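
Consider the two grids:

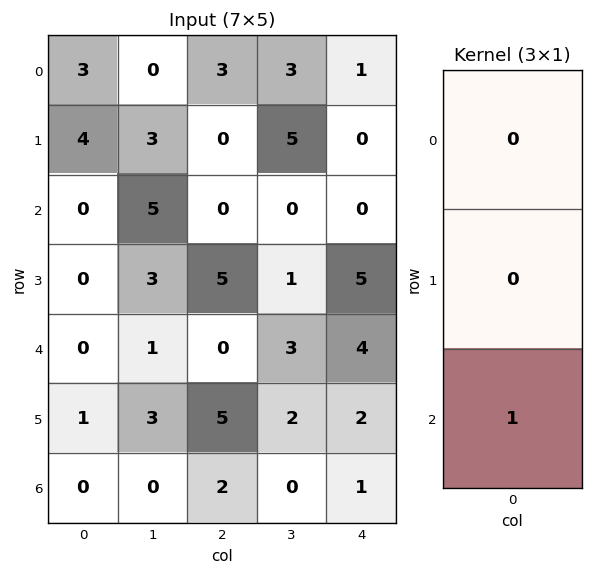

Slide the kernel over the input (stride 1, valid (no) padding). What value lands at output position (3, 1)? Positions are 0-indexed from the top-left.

3

The receptive field on the input at this output position is [3 / 1 / 3]. Elementwise product with the kernel and sum: 3·1.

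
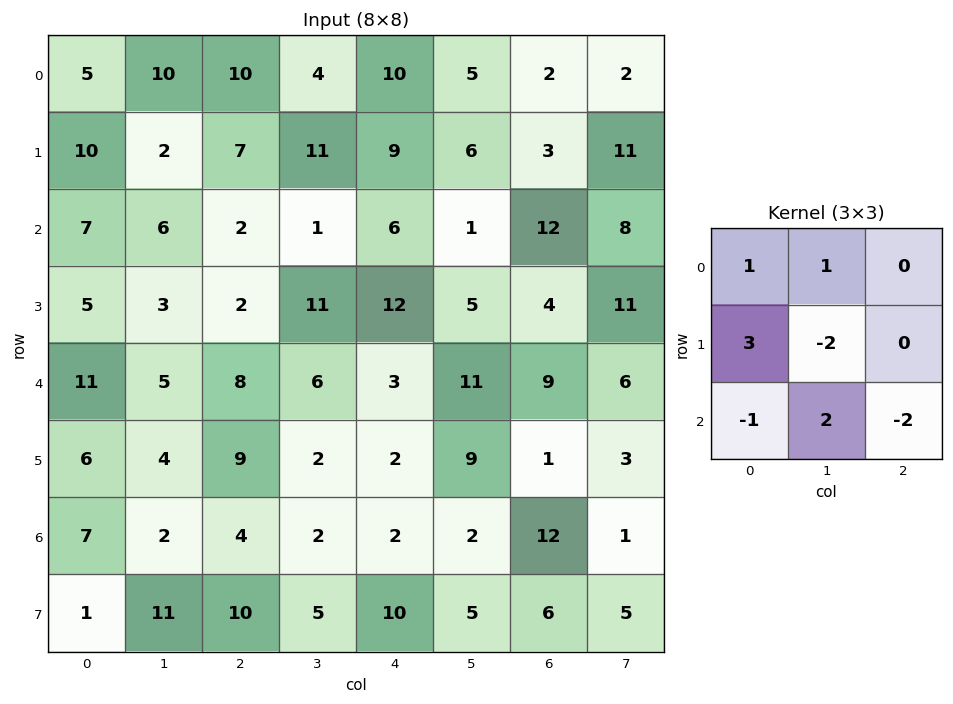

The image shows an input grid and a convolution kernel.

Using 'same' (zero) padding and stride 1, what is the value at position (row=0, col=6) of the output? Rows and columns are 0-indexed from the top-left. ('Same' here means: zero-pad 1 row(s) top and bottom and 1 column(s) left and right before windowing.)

The receptive field on the zero-padded input at this output position is [0 0 0 / 5 2 2 / 6 3 11]. Elementwise product with the kernel and sum: 0·1 + 0·1 + 5·3 + 2·-2 + 6·-1 + 3·2 + 11·-2.

-11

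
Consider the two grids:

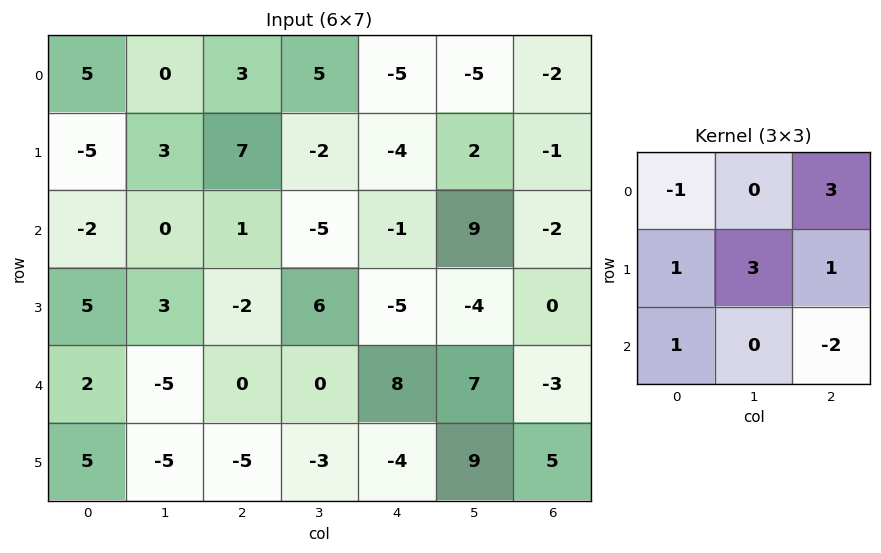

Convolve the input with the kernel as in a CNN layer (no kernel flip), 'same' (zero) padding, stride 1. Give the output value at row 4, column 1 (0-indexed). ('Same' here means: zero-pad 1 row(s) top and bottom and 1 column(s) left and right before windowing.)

The receptive field on the zero-padded input at this output position is [5 3 -2 / 2 -5 0 / 5 -5 -5]. Elementwise product with the kernel and sum: 5·-1 + -2·3 + 2·1 + -5·3 + 0·1 + 5·1 + -5·-2.

-9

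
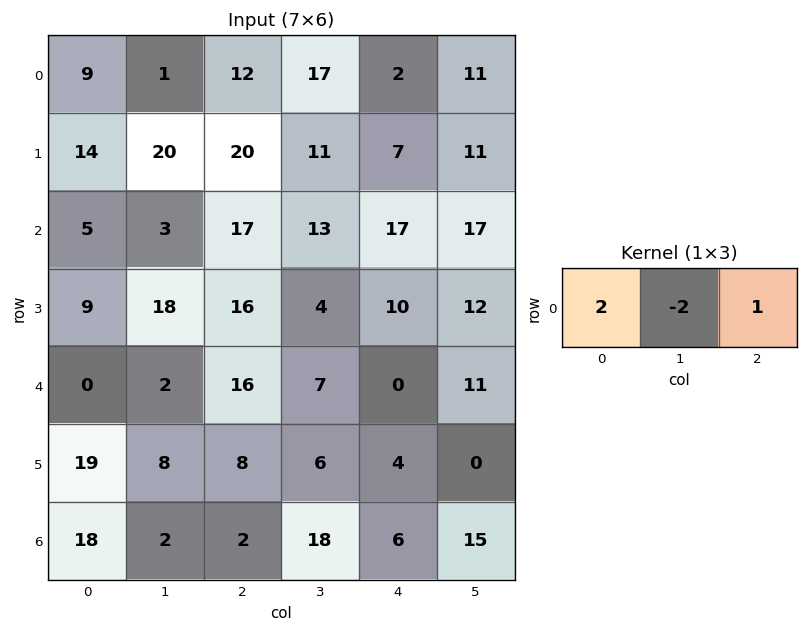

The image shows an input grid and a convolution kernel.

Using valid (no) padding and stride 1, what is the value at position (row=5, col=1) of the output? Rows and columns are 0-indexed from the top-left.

6

The receptive field on the input at this output position is [8 8 6]. Elementwise product with the kernel and sum: 8·2 + 8·-2 + 6·1.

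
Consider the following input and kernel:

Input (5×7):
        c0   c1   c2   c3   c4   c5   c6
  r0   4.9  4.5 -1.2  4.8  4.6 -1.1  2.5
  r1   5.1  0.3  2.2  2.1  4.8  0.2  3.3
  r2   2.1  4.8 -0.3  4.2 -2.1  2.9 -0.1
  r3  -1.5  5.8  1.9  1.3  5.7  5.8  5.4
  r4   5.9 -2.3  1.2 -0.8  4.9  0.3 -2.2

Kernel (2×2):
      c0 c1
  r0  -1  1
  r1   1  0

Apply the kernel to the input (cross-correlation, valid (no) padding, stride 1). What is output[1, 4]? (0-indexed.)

-6.7

The receptive field on the input at this output position is [4.8 0.2 / -2.1 2.9]. Elementwise product with the kernel and sum: 4.8·-1 + 0.2·1 + -2.1·1.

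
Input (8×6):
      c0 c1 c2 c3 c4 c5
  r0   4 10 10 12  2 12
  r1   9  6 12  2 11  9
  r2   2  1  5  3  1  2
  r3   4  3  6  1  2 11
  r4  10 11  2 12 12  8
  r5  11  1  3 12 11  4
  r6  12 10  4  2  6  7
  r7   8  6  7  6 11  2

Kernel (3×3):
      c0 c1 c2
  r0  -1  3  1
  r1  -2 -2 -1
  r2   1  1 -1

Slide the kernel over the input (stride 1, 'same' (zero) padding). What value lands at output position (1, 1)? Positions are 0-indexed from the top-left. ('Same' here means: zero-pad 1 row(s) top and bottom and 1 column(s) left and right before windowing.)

The receptive field on the zero-padded input at this output position is [4 10 10 / 9 6 12 / 2 1 5]. Elementwise product with the kernel and sum: 4·-1 + 10·3 + 10·1 + 9·-2 + 6·-2 + 12·-1 + 2·1 + 1·1 + 5·-1.

-8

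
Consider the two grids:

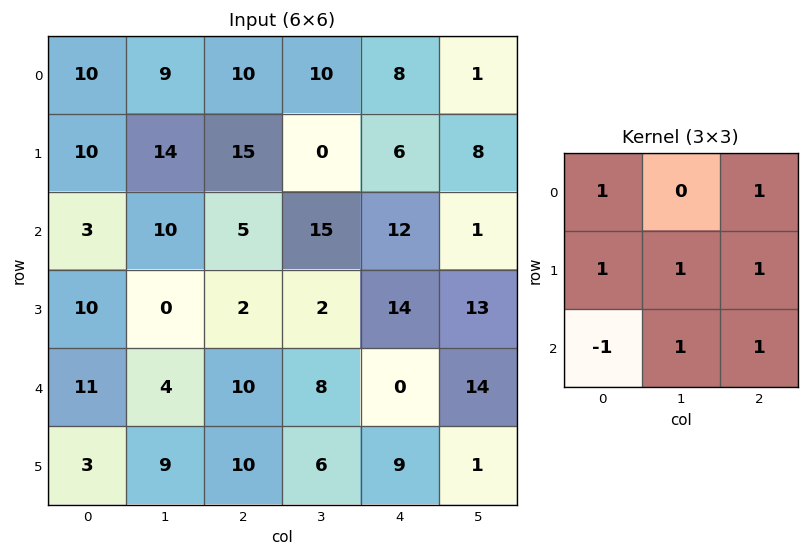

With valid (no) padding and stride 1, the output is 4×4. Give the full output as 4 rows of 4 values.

Output[0,0]: The receptive field on the input at this output position is [10 9 10 / 10 14 15 / 3 10 5]. Elementwise product with the kernel and sum: 10·1 + 10·1 + 10·1 + 14·1 + 15·1 + 3·-1 + 10·1 + 5·1.
Output[0,1]: The receptive field on the input at this output position is [9 10 10 / 14 15 0 / 10 5 15]. Elementwise product with the kernel and sum: 9·1 + 10·1 + 14·1 + 15·1 + 0·1 + 10·-1 + 5·1 + 15·1.

71 58 61 23
35 48 67 61
23 43 33 51
53 31 39 41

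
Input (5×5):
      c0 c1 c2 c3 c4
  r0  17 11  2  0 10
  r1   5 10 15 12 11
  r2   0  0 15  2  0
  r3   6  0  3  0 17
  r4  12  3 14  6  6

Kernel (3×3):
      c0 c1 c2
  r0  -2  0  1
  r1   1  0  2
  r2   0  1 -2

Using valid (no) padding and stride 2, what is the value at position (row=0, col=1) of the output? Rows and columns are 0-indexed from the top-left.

The receptive field on the input at this output position is [2 0 10 / 15 12 11 / 15 2 0]. Elementwise product with the kernel and sum: 2·-2 + 10·1 + 15·1 + 11·2 + 2·1 + 0·-2.

45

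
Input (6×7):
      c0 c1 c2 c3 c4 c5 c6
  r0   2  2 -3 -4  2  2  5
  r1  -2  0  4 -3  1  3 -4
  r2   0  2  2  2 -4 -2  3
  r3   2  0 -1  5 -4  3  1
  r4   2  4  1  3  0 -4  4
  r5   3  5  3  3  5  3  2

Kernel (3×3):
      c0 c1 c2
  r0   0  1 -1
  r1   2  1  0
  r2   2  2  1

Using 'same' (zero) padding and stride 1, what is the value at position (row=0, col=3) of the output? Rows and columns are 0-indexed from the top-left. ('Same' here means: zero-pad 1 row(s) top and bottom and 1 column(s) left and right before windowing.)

-7

The receptive field on the zero-padded input at this output position is [0 0 0 / -3 -4 2 / 4 -3 1]. Elementwise product with the kernel and sum: 0·1 + 0·-1 + -3·2 + -4·1 + 4·2 + -3·2 + 1·1.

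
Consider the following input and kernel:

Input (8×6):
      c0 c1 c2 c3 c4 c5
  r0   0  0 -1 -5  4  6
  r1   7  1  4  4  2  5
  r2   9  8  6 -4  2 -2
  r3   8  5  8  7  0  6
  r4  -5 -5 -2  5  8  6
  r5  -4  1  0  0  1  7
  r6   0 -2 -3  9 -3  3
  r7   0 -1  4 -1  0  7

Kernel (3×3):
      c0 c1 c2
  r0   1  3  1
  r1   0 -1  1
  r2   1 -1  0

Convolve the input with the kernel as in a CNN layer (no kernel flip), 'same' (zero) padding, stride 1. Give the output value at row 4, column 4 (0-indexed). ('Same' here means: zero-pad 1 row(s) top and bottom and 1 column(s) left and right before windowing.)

10

The receptive field on the zero-padded input at this output position is [7 0 6 / 5 8 6 / 0 1 7]. Elementwise product with the kernel and sum: 7·1 + 0·3 + 6·1 + 8·-1 + 6·1 + 0·1 + 1·-1.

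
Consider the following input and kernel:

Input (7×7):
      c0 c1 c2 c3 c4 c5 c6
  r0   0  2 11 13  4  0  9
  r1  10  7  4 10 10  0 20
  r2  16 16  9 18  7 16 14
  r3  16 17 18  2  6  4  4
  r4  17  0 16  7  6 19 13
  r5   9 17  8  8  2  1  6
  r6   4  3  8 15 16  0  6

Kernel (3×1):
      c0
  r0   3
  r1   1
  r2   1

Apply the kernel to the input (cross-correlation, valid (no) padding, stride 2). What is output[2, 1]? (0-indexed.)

The receptive field on the input at this output position is [16 / 8 / 8]. Elementwise product with the kernel and sum: 16·3 + 8·1 + 8·1.

64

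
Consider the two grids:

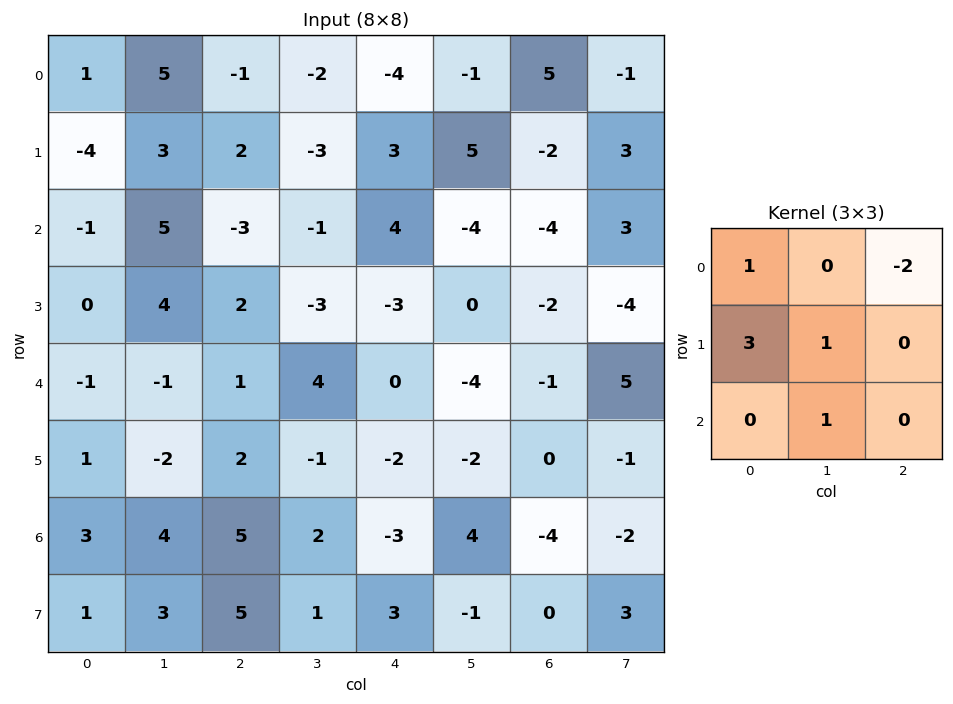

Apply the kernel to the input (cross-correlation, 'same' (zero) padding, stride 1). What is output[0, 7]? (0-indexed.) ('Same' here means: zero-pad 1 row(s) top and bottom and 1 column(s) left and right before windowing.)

The receptive field on the zero-padded input at this output position is [0 0 0 / 5 -1 0 / -2 3 0]. Elementwise product with the kernel and sum: 0·1 + 0·-2 + 5·3 + -1·1 + 3·1.

17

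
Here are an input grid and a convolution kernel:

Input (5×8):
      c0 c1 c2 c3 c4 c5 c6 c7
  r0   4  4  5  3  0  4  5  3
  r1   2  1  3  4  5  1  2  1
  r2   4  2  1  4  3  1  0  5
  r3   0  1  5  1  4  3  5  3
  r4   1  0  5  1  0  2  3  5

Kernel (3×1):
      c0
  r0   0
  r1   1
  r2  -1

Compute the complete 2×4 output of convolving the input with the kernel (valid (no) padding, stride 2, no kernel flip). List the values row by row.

Output[0,0]: The receptive field on the input at this output position is [4 / 2 / 4]. Elementwise product with the kernel and sum: 2·1 + 4·-1.
Output[0,1]: The receptive field on the input at this output position is [5 / 3 / 1]. Elementwise product with the kernel and sum: 3·1 + 1·-1.

-2 2 2 2
-1 0 4 2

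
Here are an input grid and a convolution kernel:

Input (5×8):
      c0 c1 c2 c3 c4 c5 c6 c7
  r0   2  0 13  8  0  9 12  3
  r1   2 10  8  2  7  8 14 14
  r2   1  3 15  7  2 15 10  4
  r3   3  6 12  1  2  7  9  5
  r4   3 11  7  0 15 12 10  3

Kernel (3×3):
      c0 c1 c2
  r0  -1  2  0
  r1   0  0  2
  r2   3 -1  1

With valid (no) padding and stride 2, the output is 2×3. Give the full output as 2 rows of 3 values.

29 57 47
34 39 89

Output[0,0]: The receptive field on the input at this output position is [2 0 13 / 2 10 8 / 1 3 15]. Elementwise product with the kernel and sum: 2·-1 + 0·2 + 8·2 + 1·3 + 3·-1 + 15·1.
Output[0,1]: The receptive field on the input at this output position is [13 8 0 / 8 2 7 / 15 7 2]. Elementwise product with the kernel and sum: 13·-1 + 8·2 + 7·2 + 15·3 + 7·-1 + 2·1.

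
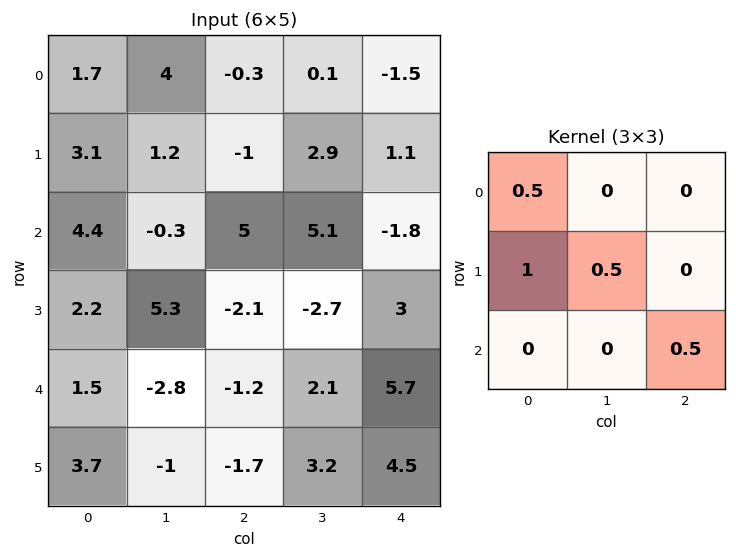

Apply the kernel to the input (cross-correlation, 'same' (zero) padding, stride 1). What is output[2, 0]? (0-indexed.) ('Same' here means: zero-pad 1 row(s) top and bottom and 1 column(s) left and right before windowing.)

The receptive field on the zero-padded input at this output position is [0 3.1 1.2 / 0 4.4 -0.3 / 0 2.2 5.3]. Elementwise product with the kernel and sum: 0·0.5 + 0·1 + 4.4·0.5 + 5.3·0.5.

4.85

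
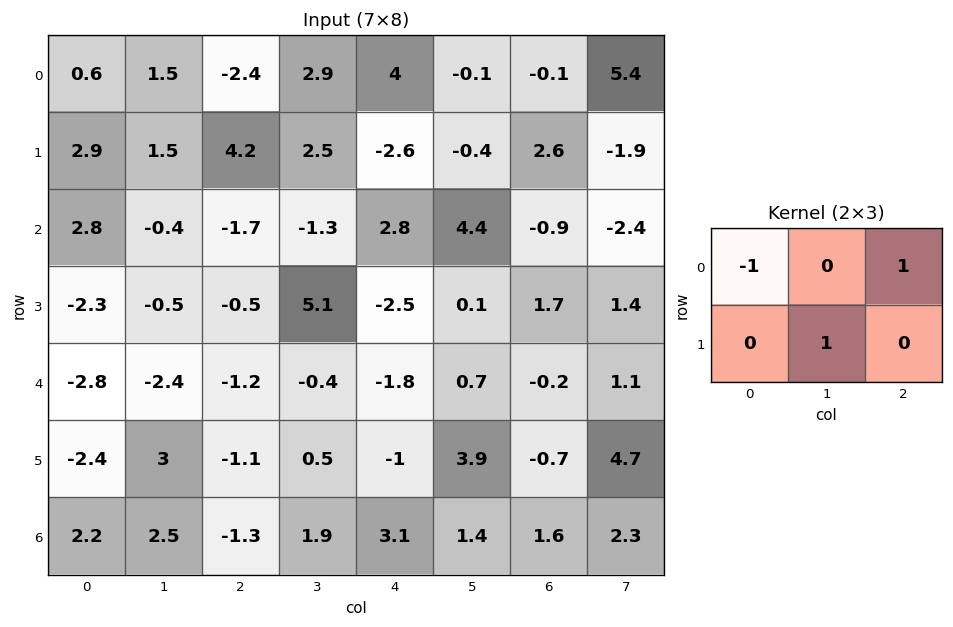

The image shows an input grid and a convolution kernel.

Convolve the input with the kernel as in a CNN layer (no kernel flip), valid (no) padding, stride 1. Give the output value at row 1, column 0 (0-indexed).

0.9

The receptive field on the input at this output position is [2.9 1.5 4.2 / 2.8 -0.4 -1.7]. Elementwise product with the kernel and sum: 2.9·-1 + 4.2·1 + -0.4·1.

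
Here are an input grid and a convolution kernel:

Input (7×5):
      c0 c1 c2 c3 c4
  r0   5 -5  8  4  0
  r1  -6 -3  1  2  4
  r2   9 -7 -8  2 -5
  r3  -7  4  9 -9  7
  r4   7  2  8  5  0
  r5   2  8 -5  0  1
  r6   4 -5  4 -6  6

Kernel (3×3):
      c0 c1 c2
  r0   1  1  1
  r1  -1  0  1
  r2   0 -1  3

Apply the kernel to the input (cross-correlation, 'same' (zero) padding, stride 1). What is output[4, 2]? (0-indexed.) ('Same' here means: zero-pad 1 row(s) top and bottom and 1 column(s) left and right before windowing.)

12

The receptive field on the zero-padded input at this output position is [4 9 -9 / 2 8 5 / 8 -5 0]. Elementwise product with the kernel and sum: 4·1 + 9·1 + -9·1 + 2·-1 + 5·1 + -5·-1 + 0·3.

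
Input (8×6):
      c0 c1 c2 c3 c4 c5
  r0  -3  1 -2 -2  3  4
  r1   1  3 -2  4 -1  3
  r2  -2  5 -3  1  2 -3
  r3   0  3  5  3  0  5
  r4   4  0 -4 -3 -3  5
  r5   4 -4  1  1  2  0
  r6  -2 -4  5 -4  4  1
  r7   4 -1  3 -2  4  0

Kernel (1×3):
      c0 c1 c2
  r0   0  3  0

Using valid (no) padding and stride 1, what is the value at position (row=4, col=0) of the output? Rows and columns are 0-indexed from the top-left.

The receptive field on the input at this output position is [4 0 -4]. Elementwise product with the kernel and sum: 0·3.

0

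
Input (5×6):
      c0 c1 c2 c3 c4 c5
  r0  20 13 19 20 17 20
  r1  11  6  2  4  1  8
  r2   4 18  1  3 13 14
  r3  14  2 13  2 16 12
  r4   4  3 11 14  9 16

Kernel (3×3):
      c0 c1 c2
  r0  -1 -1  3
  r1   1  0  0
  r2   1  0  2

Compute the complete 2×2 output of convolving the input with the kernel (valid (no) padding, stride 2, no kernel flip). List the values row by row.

Output[0,0]: The receptive field on the input at this output position is [20 13 19 / 11 6 2 / 4 18 1]. Elementwise product with the kernel and sum: 20·-1 + 13·-1 + 19·3 + 11·1 + 4·1 + 1·2.
Output[0,1]: The receptive field on the input at this output position is [19 20 17 / 2 4 1 / 1 3 13]. Elementwise product with the kernel and sum: 19·-1 + 20·-1 + 17·3 + 2·1 + 1·1 + 13·2.

41 41
21 77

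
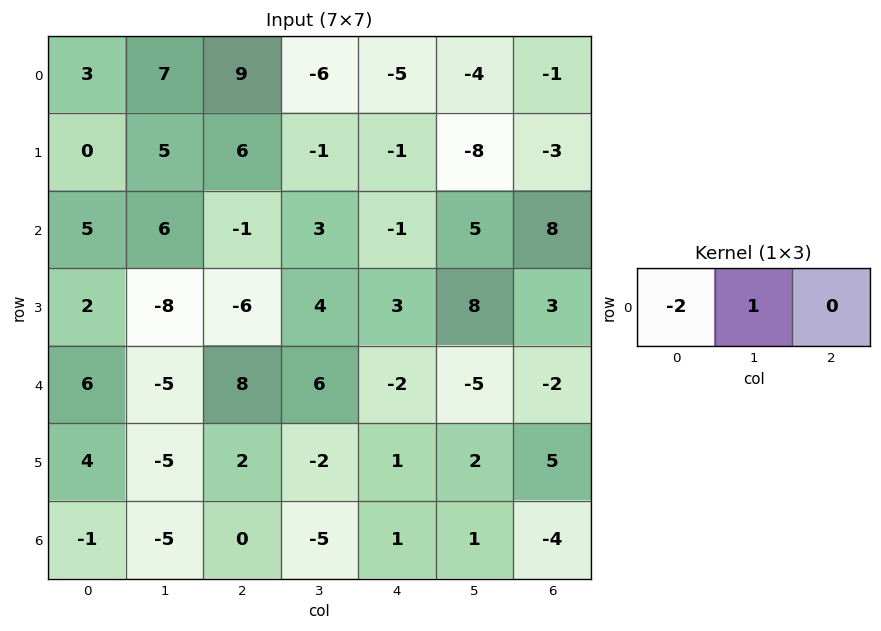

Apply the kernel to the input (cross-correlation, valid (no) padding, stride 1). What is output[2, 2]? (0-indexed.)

The receptive field on the input at this output position is [-1 3 -1]. Elementwise product with the kernel and sum: -1·-2 + 3·1.

5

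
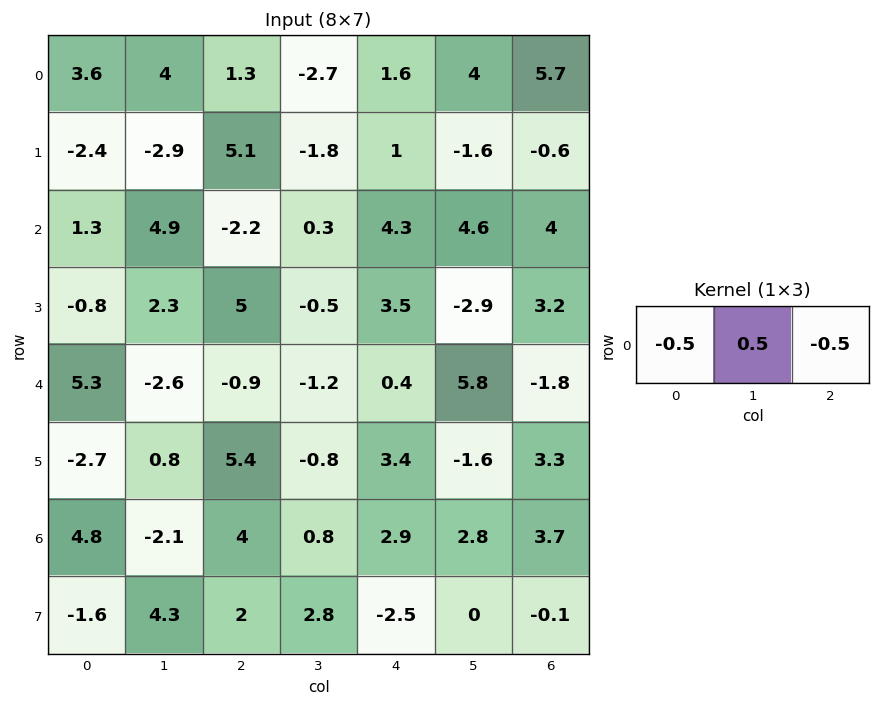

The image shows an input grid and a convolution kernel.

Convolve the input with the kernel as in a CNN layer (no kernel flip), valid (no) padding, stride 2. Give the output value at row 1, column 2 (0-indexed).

The receptive field on the input at this output position is [4.3 4.6 4]. Elementwise product with the kernel and sum: 4.3·-0.5 + 4.6·0.5 + 4·-0.5.

-1.85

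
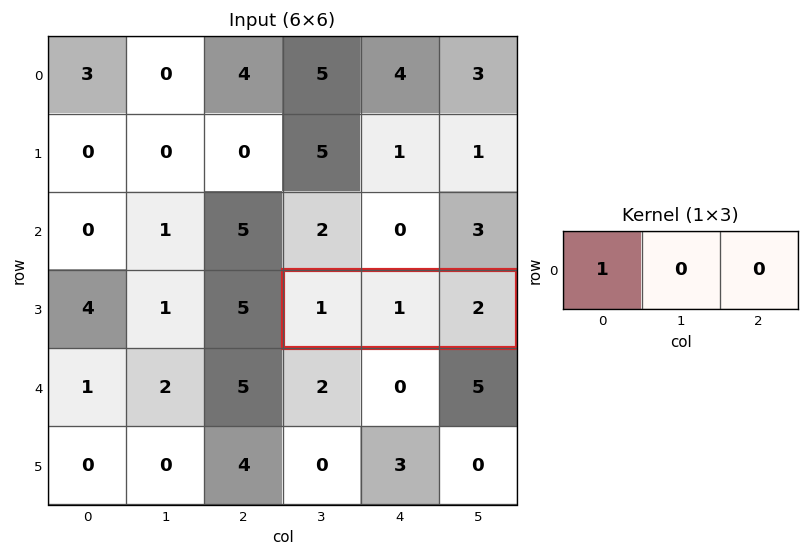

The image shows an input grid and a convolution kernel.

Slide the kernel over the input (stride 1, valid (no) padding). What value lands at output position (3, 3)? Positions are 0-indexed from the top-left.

1

The receptive field on the input at this output position is [1 1 2]. Elementwise product with the kernel and sum: 1·1.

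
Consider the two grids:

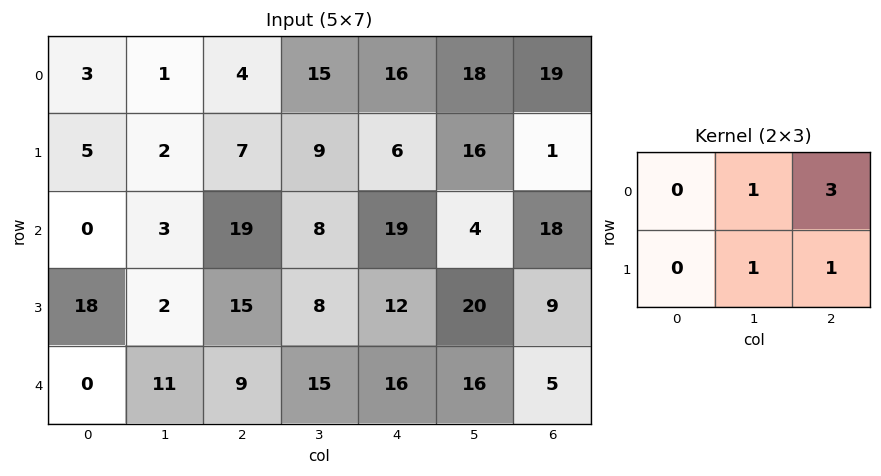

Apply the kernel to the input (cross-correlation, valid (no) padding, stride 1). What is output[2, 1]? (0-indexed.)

66

The receptive field on the input at this output position is [3 19 8 / 2 15 8]. Elementwise product with the kernel and sum: 19·1 + 8·3 + 15·1 + 8·1.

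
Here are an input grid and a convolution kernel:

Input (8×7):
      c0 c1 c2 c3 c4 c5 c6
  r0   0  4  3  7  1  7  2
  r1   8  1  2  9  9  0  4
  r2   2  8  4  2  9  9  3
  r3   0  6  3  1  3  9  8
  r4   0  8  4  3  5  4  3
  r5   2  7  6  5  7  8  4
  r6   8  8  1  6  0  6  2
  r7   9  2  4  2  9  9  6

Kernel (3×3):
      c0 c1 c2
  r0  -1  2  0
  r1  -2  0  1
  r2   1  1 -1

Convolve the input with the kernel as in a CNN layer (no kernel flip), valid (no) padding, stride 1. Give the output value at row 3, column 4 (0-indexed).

The receptive field on the input at this output position is [3 9 8 / 5 4 3 / 7 8 4]. Elementwise product with the kernel and sum: 3·-1 + 9·2 + 5·-2 + 3·1 + 7·1 + 8·1 + 4·-1.

19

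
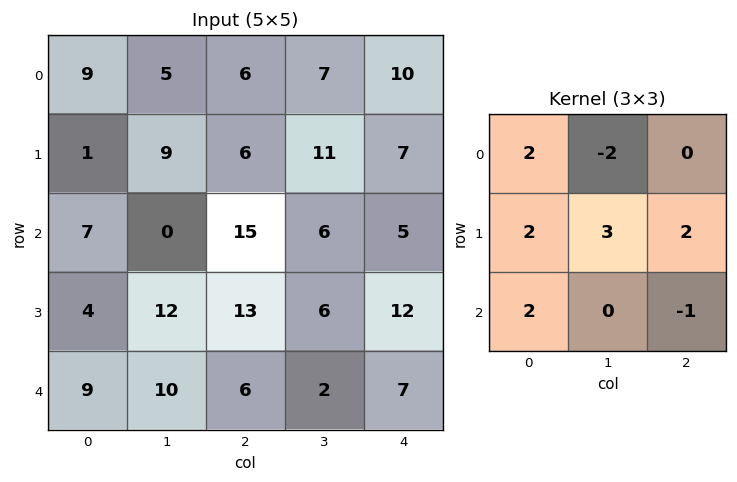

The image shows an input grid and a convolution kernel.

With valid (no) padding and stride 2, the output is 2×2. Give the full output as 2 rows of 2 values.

48 82
96 91

Output[0,0]: The receptive field on the input at this output position is [9 5 6 / 1 9 6 / 7 0 15]. Elementwise product with the kernel and sum: 9·2 + 5·-2 + 1·2 + 9·3 + 6·2 + 7·2 + 15·-1.
Output[0,1]: The receptive field on the input at this output position is [6 7 10 / 6 11 7 / 15 6 5]. Elementwise product with the kernel and sum: 6·2 + 7·-2 + 6·2 + 11·3 + 7·2 + 15·2 + 5·-1.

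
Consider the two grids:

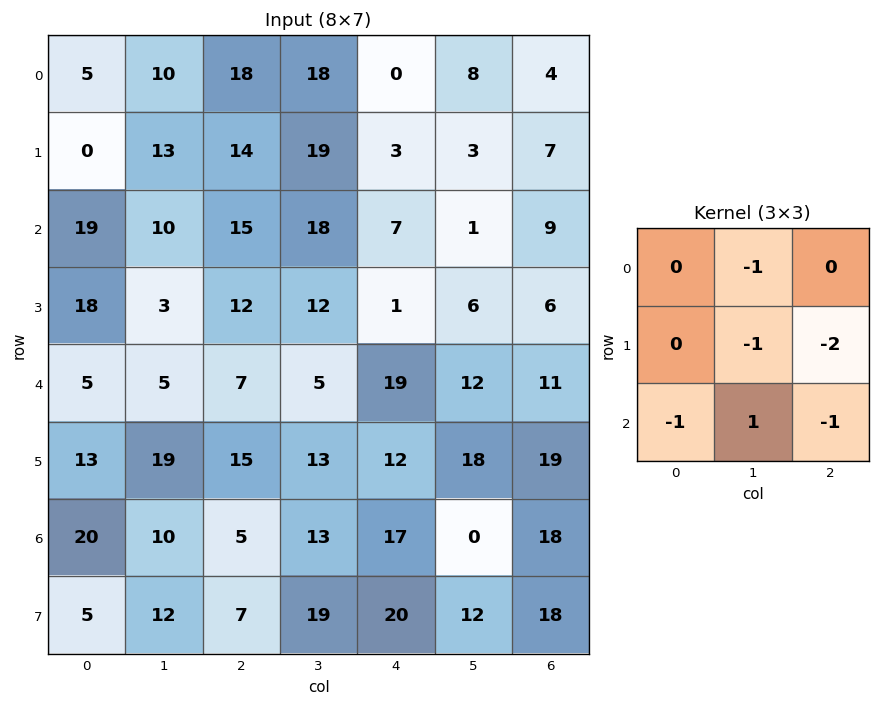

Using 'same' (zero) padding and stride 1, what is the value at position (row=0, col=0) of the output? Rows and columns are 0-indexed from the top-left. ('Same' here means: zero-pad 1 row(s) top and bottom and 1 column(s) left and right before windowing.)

The receptive field on the zero-padded input at this output position is [0 0 0 / 0 5 10 / 0 0 13]. Elementwise product with the kernel and sum: 0·-1 + 5·-1 + 10·-2 + 0·-1 + 0·1 + 13·-1.

-38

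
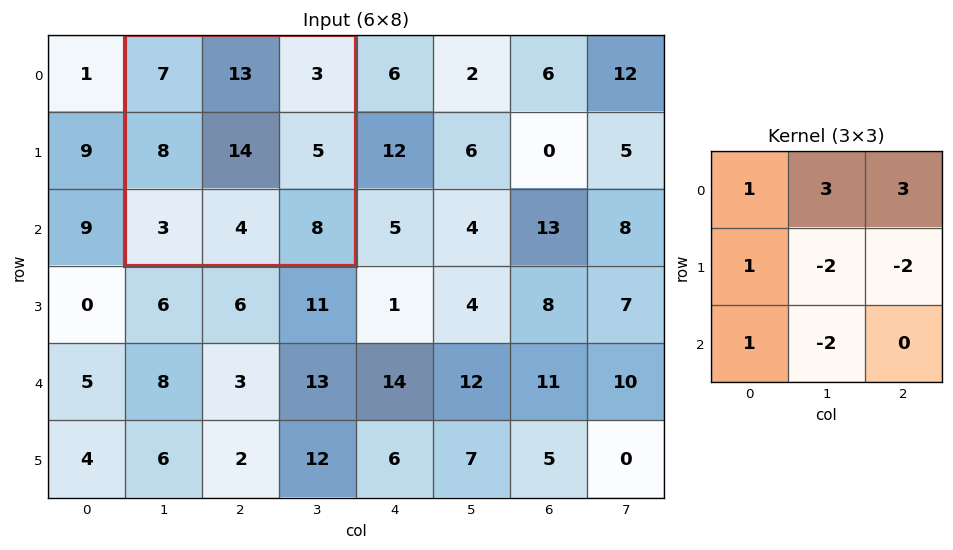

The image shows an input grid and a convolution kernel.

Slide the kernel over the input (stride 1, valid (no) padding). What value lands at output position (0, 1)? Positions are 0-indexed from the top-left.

The receptive field on the input at this output position is [7 13 3 / 8 14 5 / 3 4 8]. Elementwise product with the kernel and sum: 7·1 + 13·3 + 3·3 + 8·1 + 14·-2 + 5·-2 + 3·1 + 4·-2.

20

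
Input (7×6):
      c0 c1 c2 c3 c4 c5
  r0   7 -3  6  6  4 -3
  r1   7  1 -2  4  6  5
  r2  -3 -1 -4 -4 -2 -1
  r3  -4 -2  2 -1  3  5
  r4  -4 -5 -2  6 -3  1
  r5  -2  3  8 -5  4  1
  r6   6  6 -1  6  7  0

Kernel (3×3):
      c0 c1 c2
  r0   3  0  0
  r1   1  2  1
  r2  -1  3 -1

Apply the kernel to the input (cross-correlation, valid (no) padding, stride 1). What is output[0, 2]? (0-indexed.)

The receptive field on the input at this output position is [6 6 4 / -2 4 6 / -4 -4 -2]. Elementwise product with the kernel and sum: 6·3 + -2·1 + 4·2 + 6·1 + -4·-1 + -4·3 + -2·-1.

24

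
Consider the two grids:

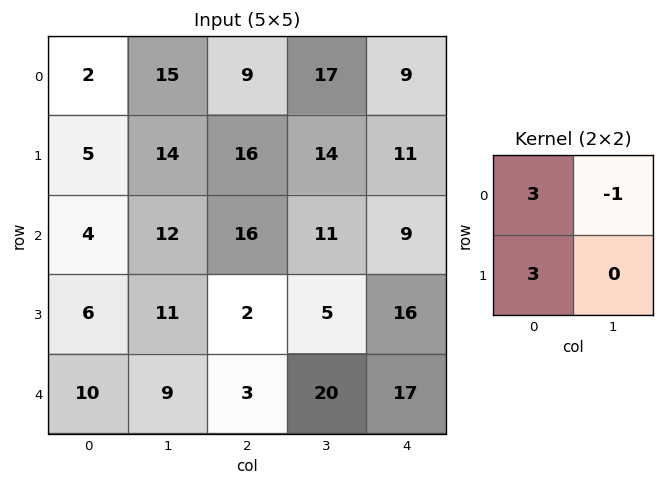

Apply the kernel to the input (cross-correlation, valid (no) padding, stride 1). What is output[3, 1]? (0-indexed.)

The receptive field on the input at this output position is [11 2 / 9 3]. Elementwise product with the kernel and sum: 11·3 + 2·-1 + 9·3.

58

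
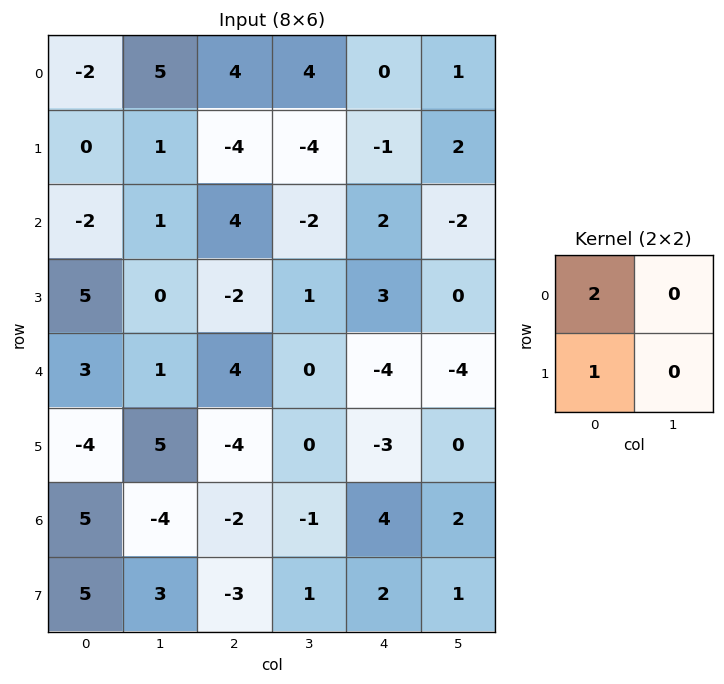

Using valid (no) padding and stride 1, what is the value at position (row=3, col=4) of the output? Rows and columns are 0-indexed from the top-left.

The receptive field on the input at this output position is [3 0 / -4 -4]. Elementwise product with the kernel and sum: 3·2 + -4·1.

2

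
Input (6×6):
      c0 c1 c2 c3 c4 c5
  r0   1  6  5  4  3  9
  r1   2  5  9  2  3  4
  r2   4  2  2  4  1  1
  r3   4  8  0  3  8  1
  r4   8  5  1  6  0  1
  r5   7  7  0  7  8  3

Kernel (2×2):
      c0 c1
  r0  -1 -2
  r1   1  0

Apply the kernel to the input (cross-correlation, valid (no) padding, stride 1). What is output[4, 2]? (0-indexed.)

-13

The receptive field on the input at this output position is [1 6 / 0 7]. Elementwise product with the kernel and sum: 1·-1 + 6·-2 + 0·1.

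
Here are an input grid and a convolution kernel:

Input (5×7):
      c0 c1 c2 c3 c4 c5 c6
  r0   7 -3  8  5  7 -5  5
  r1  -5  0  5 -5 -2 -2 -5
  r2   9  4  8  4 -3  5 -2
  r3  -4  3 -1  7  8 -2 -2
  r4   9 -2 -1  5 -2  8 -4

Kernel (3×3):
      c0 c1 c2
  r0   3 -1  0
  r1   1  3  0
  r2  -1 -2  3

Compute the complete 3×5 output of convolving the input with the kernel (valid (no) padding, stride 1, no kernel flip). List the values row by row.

Output[0,0]: The receptive field on the input at this output position is [7 -3 8 / -5 0 5 / 9 4 8]. Elementwise product with the kernel and sum: 7·3 + -3·-1 + -5·1 + 0·3 + 9·-1 + 4·-2 + 8·3.
Output[0,1]: The receptive field on the input at this output position is [-3 8 5 / 0 5 -5 / 4 8 4]. Elementwise product with the kernel and sum: -3·3 + 8·-1 + 0·1 + 5·3 + 4·-1 + 8·-2 + 4·3.

26 -10 -16 14 5
1 43 51 -47 -2
20 23 25 69 -38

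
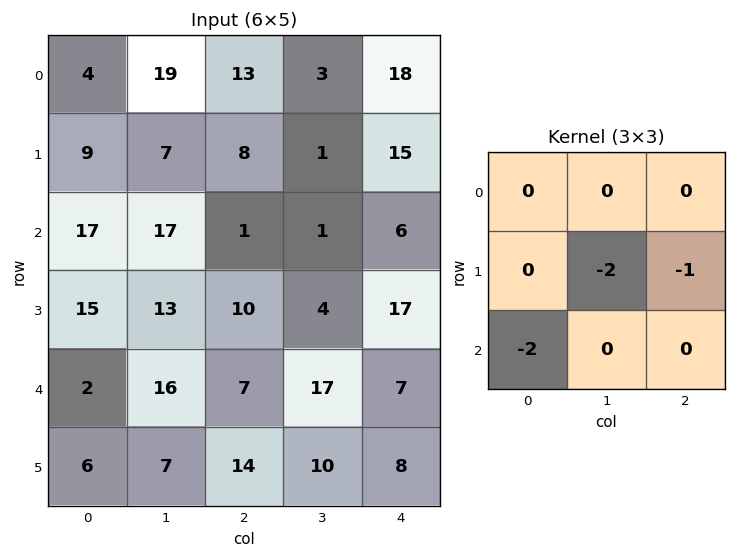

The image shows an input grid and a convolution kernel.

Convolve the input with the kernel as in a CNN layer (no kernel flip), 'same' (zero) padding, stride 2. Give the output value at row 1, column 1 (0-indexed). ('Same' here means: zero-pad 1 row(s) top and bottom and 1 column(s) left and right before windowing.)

The receptive field on the zero-padded input at this output position is [7 8 1 / 17 1 1 / 13 10 4]. Elementwise product with the kernel and sum: 1·-2 + 1·-1 + 13·-2.

-29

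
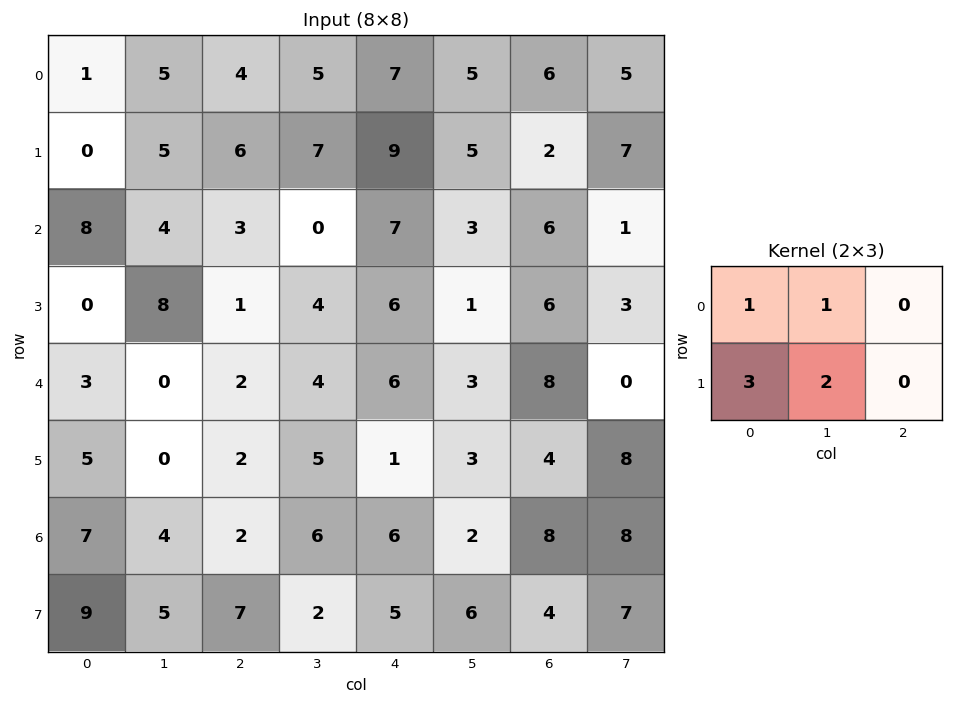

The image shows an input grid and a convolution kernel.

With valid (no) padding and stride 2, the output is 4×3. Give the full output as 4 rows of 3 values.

Output[0,0]: The receptive field on the input at this output position is [1 5 4 / 0 5 6]. Elementwise product with the kernel and sum: 1·1 + 5·1 + 0·3 + 5·2.
Output[0,1]: The receptive field on the input at this output position is [4 5 7 / 6 7 9]. Elementwise product with the kernel and sum: 4·1 + 5·1 + 6·3 + 7·2.

16 41 49
28 14 30
18 22 18
48 33 35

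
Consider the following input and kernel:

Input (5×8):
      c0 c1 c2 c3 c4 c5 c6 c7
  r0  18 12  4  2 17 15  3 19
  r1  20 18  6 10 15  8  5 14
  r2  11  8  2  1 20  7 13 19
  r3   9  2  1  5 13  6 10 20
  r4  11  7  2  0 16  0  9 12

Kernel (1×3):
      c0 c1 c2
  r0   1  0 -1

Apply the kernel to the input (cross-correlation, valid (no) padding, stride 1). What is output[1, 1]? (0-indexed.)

8

The receptive field on the input at this output position is [18 6 10]. Elementwise product with the kernel and sum: 18·1 + 10·-1.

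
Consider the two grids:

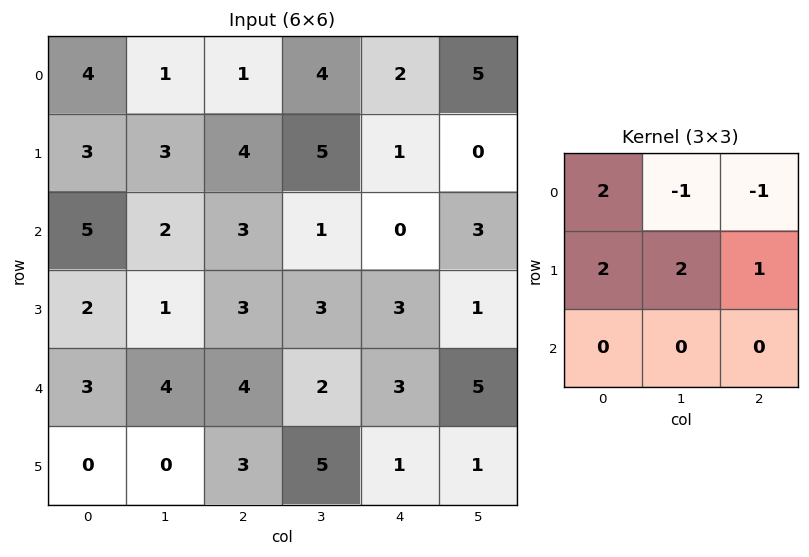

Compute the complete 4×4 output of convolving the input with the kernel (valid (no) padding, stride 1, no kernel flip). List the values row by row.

Output[0,0]: The receptive field on the input at this output position is [4 1 1 / 3 3 4 / 5 2 3]. Elementwise product with the kernel and sum: 4·2 + 1·-1 + 1·-1 + 3·2 + 3·2 + 4·1.
Output[0,1]: The receptive field on the input at this output position is [1 1 4 / 3 4 5 / 2 3 1]. Elementwise product with the kernel and sum: 1·2 + 1·-1 + 4·-1 + 3·2 + 4·2 + 5·1.

22 16 15 13
16 8 10 14
14 11 20 12
18 14 15 17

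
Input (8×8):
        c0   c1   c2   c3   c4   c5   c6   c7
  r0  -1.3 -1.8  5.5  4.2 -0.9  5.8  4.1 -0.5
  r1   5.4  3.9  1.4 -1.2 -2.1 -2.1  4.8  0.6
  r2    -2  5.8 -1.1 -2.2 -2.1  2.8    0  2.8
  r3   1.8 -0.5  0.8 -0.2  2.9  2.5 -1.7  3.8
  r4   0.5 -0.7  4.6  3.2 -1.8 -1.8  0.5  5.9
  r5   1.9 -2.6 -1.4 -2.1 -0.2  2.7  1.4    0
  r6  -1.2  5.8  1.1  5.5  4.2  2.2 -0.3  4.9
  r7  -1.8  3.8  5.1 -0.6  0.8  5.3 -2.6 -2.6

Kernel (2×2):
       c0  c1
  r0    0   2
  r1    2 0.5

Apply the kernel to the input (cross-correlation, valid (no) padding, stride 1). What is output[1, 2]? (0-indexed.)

The receptive field on the input at this output position is [1.4 -1.2 / -1.1 -2.2]. Elementwise product with the kernel and sum: -1.2·2 + -1.1·2 + -2.2·0.5.

-5.7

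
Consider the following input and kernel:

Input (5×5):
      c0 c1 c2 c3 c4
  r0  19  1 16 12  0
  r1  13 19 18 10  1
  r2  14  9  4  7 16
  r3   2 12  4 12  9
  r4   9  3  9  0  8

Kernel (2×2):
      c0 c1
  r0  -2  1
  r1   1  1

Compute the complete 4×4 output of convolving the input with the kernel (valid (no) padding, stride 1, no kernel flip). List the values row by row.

Output[0,0]: The receptive field on the input at this output position is [19 1 / 13 19]. Elementwise product with the kernel and sum: 19·-2 + 1·1 + 13·1 + 19·1.
Output[0,1]: The receptive field on the input at this output position is [1 16 / 19 18]. Elementwise product with the kernel and sum: 1·-2 + 16·1 + 19·1 + 18·1.

-5 51 8 -13
16 -7 -15 4
-5 2 15 23
20 -8 13 -7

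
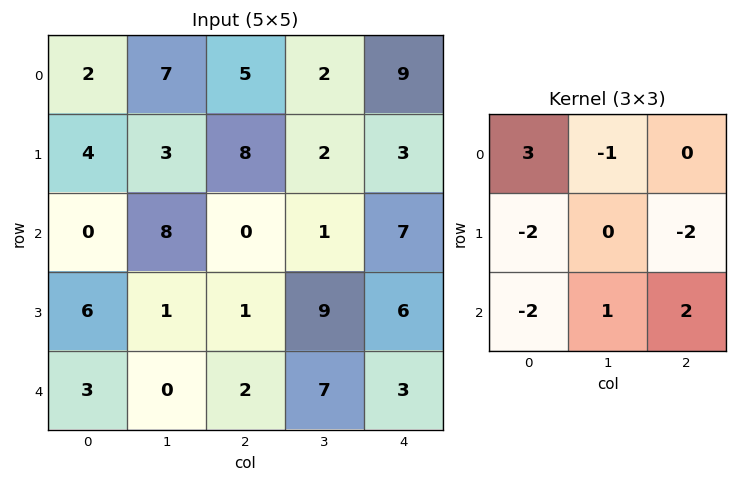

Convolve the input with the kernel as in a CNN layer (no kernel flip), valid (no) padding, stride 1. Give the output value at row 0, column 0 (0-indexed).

The receptive field on the input at this output position is [2 7 5 / 4 3 8 / 0 8 0]. Elementwise product with the kernel and sum: 2·3 + 7·-1 + 4·-2 + 8·-2 + 0·-2 + 8·1 + 0·2.

-17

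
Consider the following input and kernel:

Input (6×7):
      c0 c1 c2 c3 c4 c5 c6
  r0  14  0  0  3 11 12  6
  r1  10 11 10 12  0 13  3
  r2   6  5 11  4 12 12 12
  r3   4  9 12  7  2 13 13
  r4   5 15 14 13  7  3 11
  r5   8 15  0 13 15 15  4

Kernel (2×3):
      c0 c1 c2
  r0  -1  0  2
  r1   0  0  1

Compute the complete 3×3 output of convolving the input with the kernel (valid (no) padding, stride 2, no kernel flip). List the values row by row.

-4 22 4
28 15 25
23 15 19

Output[0,0]: The receptive field on the input at this output position is [14 0 0 / 10 11 10]. Elementwise product with the kernel and sum: 14·-1 + 0·2 + 10·1.
Output[0,1]: The receptive field on the input at this output position is [0 3 11 / 10 12 0]. Elementwise product with the kernel and sum: 0·-1 + 11·2 + 0·1.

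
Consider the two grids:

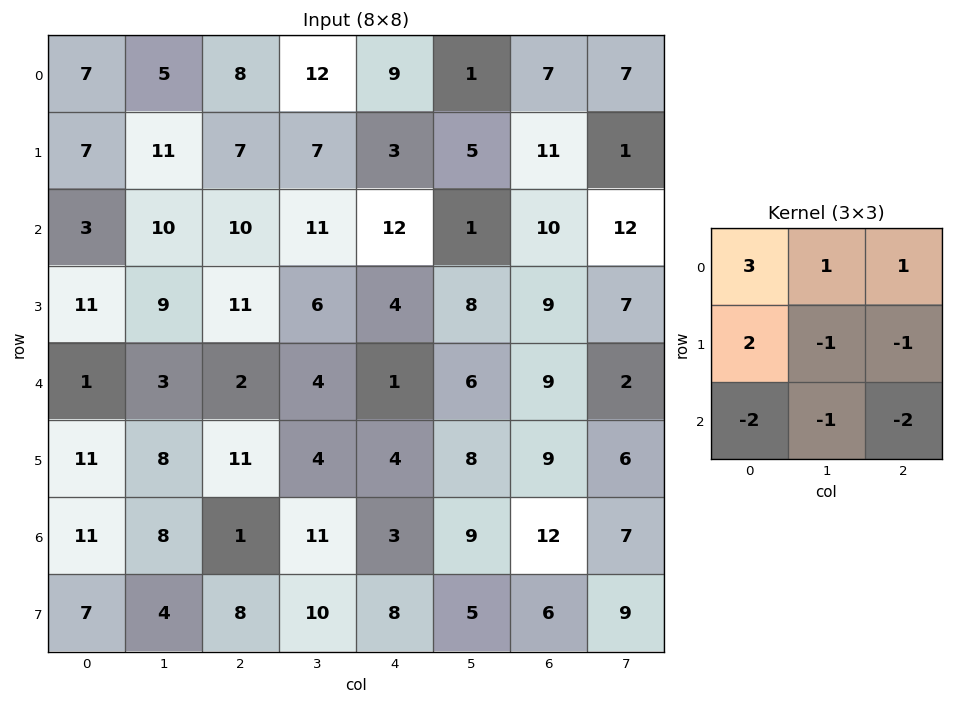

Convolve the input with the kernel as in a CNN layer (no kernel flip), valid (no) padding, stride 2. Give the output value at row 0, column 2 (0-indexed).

-20

The receptive field on the input at this output position is [9 1 7 / 3 5 11 / 12 1 10]. Elementwise product with the kernel and sum: 9·3 + 1·1 + 7·1 + 3·2 + 5·-1 + 11·-1 + 12·-2 + 1·-1 + 10·-2.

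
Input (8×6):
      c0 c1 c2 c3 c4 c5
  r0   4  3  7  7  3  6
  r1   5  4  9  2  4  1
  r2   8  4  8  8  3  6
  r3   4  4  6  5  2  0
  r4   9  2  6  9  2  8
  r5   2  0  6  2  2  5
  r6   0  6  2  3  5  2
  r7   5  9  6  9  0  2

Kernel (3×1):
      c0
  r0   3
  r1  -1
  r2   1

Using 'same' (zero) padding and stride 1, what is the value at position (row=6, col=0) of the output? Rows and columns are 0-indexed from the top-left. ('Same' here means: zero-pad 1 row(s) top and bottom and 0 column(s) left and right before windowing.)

The receptive field on the zero-padded input at this output position is [2 / 0 / 5]. Elementwise product with the kernel and sum: 2·3 + 0·-1 + 5·1.

11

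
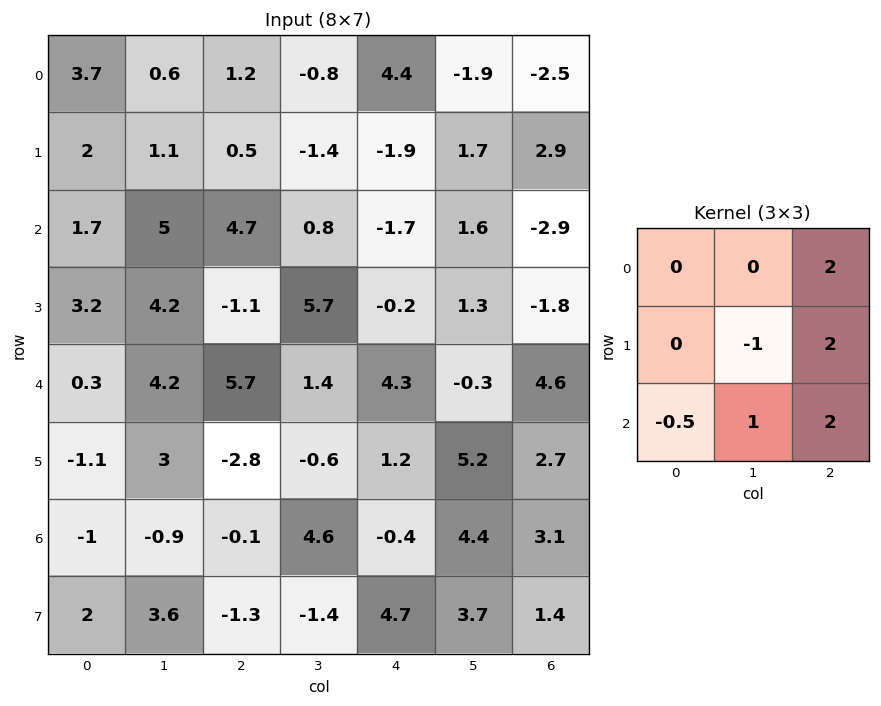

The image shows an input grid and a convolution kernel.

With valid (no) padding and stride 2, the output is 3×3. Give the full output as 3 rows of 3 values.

Output[0,0]: The receptive field on the input at this output position is [3.7 0.6 1.2 / 2 1.1 0.5 / 1.7 5 4.7]. Elementwise product with the kernel and sum: 1.2·2 + 1.1·-1 + 0.5·2 + 1.7·-0.5 + 5·1 + 4.7·2.
Output[0,1]: The receptive field on the input at this output position is [1.2 -0.8 4.4 / 0.5 -1.4 -1.9 / 4.7 0.8 -1.7]. Elementwise product with the kernel and sum: 4.4·2 + -1.4·-1 + -1.9·2 + 4.7·-0.5 + 0.8·1 + -1.7·2.

15.85 1.45 -4.25
18.45 -2.35 -3.95
2.2 15.45 20.2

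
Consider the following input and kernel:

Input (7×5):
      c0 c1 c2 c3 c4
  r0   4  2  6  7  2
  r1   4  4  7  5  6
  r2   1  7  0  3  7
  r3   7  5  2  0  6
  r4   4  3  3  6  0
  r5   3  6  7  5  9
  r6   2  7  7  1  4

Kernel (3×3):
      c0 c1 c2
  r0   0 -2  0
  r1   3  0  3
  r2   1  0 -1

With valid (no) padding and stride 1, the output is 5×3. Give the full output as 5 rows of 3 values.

30 19 18
0 21 7
14 12 21
7 24 7
19 33 39

Output[0,0]: The receptive field on the input at this output position is [4 2 6 / 4 4 7 / 1 7 0]. Elementwise product with the kernel and sum: 2·-2 + 4·3 + 7·3 + 1·1 + 0·-1.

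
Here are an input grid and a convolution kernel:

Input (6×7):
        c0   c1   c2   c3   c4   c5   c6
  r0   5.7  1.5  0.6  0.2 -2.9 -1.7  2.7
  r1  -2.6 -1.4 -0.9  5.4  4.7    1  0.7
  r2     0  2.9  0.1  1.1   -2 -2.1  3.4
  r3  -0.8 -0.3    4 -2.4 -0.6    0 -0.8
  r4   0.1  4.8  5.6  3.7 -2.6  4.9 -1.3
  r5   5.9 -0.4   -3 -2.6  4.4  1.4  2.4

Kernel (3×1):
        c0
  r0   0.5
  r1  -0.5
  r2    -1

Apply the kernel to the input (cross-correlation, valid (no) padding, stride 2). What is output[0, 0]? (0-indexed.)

4.15

The receptive field on the input at this output position is [5.7 / -2.6 / 0]. Elementwise product with the kernel and sum: 5.7·0.5 + -2.6·-0.5 + 0·-1.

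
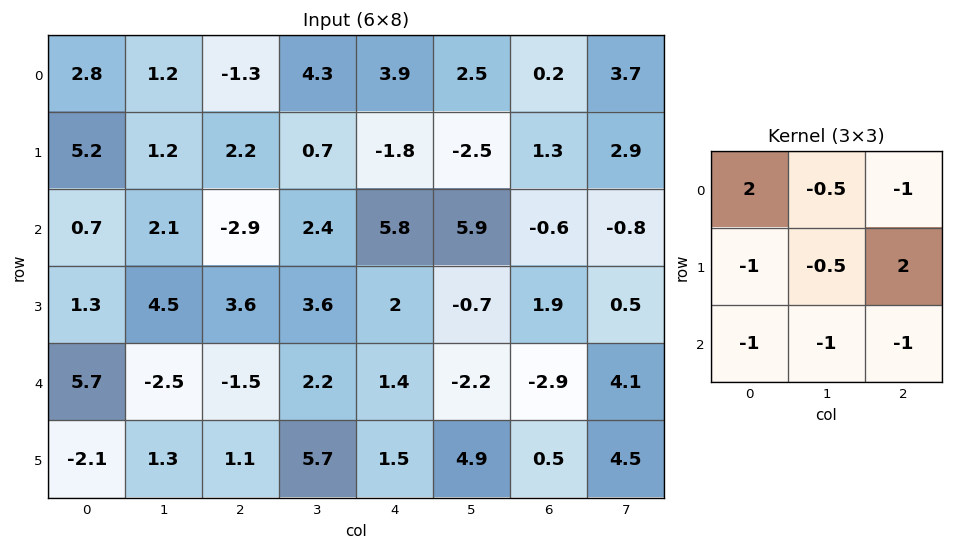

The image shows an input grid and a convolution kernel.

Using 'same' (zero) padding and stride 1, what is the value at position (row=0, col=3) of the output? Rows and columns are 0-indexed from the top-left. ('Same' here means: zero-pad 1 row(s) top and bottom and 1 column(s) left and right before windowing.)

The receptive field on the zero-padded input at this output position is [0 0 0 / -1.3 4.3 3.9 / 2.2 0.7 -1.8]. Elementwise product with the kernel and sum: 0·2 + 0·-0.5 + 0·-1 + -1.3·-1 + 4.3·-0.5 + 3.9·2 + 2.2·-1 + 0.7·-1 + -1.8·-1.

5.85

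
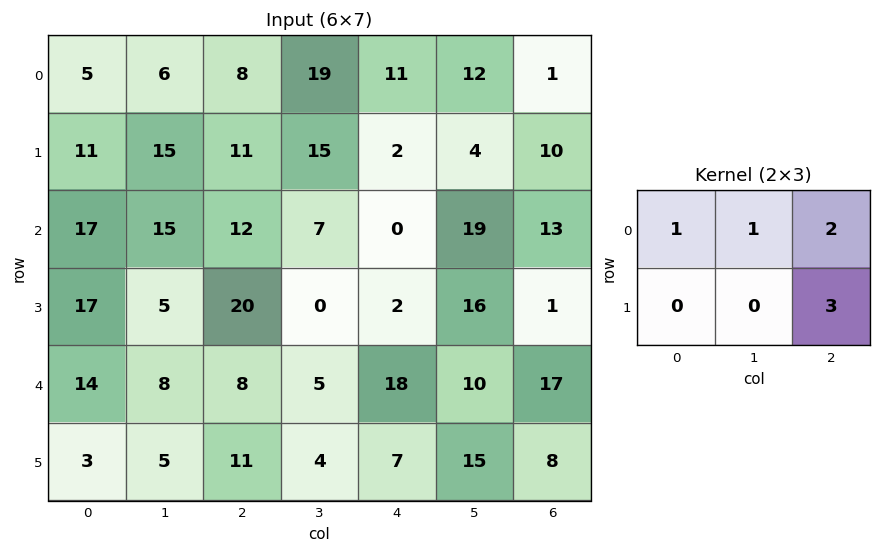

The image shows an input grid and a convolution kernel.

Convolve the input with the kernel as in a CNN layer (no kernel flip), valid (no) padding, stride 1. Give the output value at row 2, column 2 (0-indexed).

25

The receptive field on the input at this output position is [12 7 0 / 20 0 2]. Elementwise product with the kernel and sum: 12·1 + 7·1 + 0·2 + 2·3.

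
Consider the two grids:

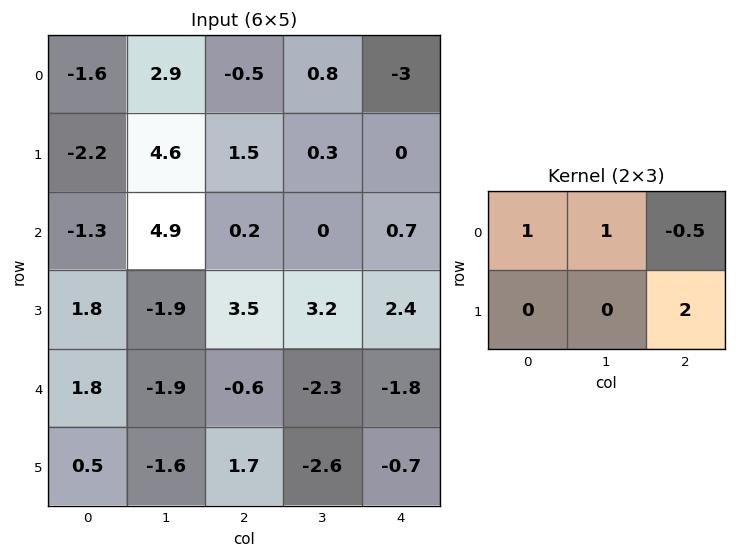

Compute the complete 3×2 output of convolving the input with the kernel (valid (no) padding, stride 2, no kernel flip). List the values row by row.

4.55 1.8
10.5 4.65
3.6 -3.4

Output[0,0]: The receptive field on the input at this output position is [-1.6 2.9 -0.5 / -2.2 4.6 1.5]. Elementwise product with the kernel and sum: -1.6·1 + 2.9·1 + -0.5·-0.5 + 1.5·2.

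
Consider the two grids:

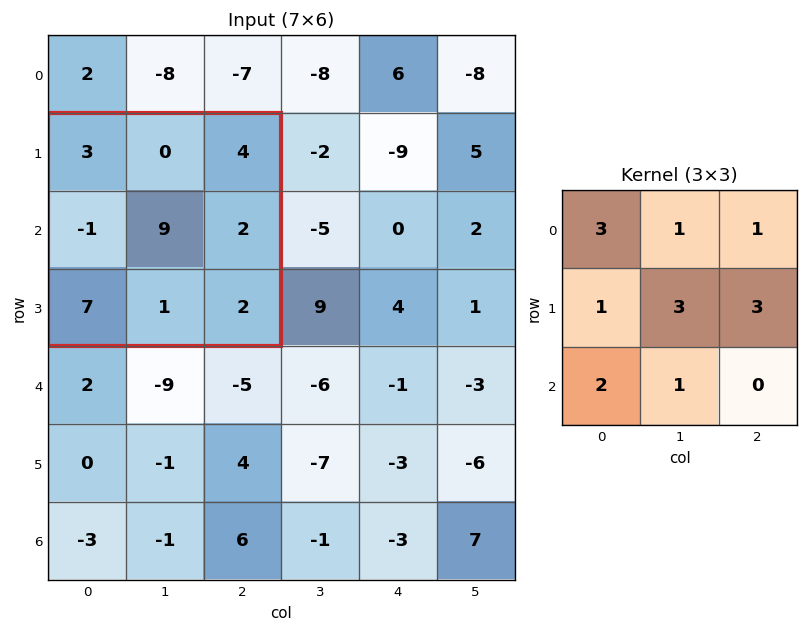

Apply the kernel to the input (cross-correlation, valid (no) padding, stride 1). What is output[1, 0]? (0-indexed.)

60

The receptive field on the input at this output position is [3 0 4 / -1 9 2 / 7 1 2]. Elementwise product with the kernel and sum: 3·3 + 0·1 + 4·1 + -1·1 + 9·3 + 2·3 + 7·2 + 1·1.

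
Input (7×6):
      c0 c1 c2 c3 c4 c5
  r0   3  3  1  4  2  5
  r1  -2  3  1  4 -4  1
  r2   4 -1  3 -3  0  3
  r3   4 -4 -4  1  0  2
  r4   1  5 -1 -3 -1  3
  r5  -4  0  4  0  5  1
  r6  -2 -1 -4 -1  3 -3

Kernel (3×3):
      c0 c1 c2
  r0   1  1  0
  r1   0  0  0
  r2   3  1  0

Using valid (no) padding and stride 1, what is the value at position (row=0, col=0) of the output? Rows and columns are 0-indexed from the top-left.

The receptive field on the input at this output position is [3 3 1 / -2 3 1 / 4 -1 3]. Elementwise product with the kernel and sum: 3·1 + 3·1 + 4·3 + -1·1.

17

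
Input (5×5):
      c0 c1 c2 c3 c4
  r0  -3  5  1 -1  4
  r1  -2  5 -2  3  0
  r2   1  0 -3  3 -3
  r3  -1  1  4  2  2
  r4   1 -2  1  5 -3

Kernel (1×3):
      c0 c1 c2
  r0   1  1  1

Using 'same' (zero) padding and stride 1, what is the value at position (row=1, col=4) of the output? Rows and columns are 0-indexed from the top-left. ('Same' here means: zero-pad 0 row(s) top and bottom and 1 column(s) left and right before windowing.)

3

The receptive field on the zero-padded input at this output position is [3 0 0]. Elementwise product with the kernel and sum: 3·1 + 0·1 + 0·1.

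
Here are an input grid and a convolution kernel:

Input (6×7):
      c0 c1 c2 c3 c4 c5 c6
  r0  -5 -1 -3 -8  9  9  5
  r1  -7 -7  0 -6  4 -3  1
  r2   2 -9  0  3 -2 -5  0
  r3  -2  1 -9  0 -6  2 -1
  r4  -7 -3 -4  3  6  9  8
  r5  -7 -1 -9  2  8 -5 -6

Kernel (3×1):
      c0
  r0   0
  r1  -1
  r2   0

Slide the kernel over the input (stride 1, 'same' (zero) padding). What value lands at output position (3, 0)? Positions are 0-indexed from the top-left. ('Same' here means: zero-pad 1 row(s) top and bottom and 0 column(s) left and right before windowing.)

2

The receptive field on the zero-padded input at this output position is [2 / -2 / -7]. Elementwise product with the kernel and sum: -2·-1.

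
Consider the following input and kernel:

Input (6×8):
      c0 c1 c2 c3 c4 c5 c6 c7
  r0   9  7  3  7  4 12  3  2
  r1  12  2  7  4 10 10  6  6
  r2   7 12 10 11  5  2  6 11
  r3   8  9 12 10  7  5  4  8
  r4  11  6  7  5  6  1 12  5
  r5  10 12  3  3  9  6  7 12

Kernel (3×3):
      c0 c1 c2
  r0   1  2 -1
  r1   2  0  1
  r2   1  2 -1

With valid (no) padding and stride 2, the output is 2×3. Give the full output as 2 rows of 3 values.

72 64 54
65 69 17

Output[0,0]: The receptive field on the input at this output position is [9 7 3 / 12 2 7 / 7 12 10]. Elementwise product with the kernel and sum: 9·1 + 7·2 + 3·-1 + 12·2 + 7·1 + 7·1 + 12·2 + 10·-1.
Output[0,1]: The receptive field on the input at this output position is [3 7 4 / 7 4 10 / 10 11 5]. Elementwise product with the kernel and sum: 3·1 + 7·2 + 4·-1 + 7·2 + 10·1 + 10·1 + 11·2 + 5·-1.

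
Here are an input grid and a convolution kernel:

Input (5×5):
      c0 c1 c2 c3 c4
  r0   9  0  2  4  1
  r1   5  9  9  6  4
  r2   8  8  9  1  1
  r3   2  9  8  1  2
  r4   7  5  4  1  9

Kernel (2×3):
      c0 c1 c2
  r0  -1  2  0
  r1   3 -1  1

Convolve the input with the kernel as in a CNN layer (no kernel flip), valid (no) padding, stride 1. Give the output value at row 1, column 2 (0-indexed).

30

The receptive field on the input at this output position is [9 6 4 / 9 1 1]. Elementwise product with the kernel and sum: 9·-1 + 6·2 + 9·3 + 1·-1 + 1·1.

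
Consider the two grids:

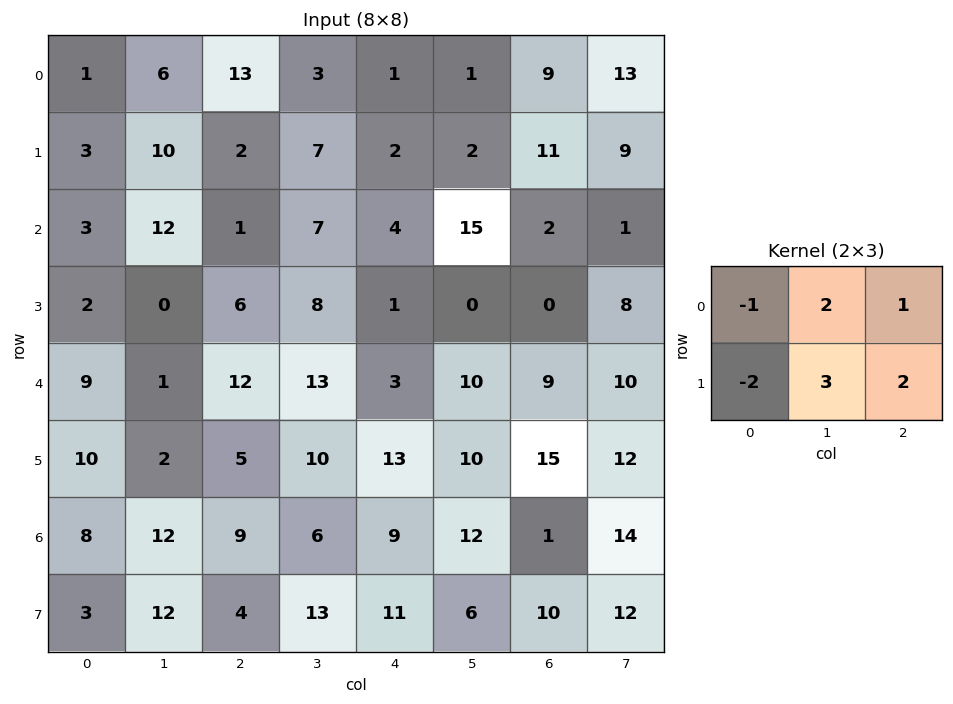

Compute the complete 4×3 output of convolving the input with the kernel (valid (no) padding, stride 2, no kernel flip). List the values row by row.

Output[0,0]: The receptive field on the input at this output position is [1 6 13 / 3 10 2]. Elementwise product with the kernel and sum: 1·-1 + 6·2 + 13·1 + 3·-2 + 10·3 + 2·2.

52 15 34
30 31 26
1 63 60
63 65 32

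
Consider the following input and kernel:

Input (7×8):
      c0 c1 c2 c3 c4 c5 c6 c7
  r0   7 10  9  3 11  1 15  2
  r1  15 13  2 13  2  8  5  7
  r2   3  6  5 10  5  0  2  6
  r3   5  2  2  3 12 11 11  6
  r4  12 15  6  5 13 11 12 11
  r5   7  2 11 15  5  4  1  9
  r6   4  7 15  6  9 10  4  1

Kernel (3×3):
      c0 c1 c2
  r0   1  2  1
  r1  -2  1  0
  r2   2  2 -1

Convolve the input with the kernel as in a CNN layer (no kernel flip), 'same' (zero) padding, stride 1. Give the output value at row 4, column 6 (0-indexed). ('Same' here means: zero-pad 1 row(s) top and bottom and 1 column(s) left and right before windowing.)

The receptive field on the zero-padded input at this output position is [11 11 6 / 11 12 11 / 4 1 9]. Elementwise product with the kernel and sum: 11·1 + 11·2 + 6·1 + 11·-2 + 12·1 + 4·2 + 1·2 + 9·-1.

30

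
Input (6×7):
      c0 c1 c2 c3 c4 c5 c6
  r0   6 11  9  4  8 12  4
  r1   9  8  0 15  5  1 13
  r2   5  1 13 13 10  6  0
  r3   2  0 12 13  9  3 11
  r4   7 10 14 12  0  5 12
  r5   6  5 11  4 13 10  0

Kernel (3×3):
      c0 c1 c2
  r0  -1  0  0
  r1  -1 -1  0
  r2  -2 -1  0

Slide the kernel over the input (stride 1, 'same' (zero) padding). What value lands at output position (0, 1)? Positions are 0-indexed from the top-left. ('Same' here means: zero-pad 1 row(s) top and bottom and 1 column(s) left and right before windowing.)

-43

The receptive field on the zero-padded input at this output position is [0 0 0 / 6 11 9 / 9 8 0]. Elementwise product with the kernel and sum: 0·-1 + 6·-1 + 11·-1 + 9·-2 + 8·-1.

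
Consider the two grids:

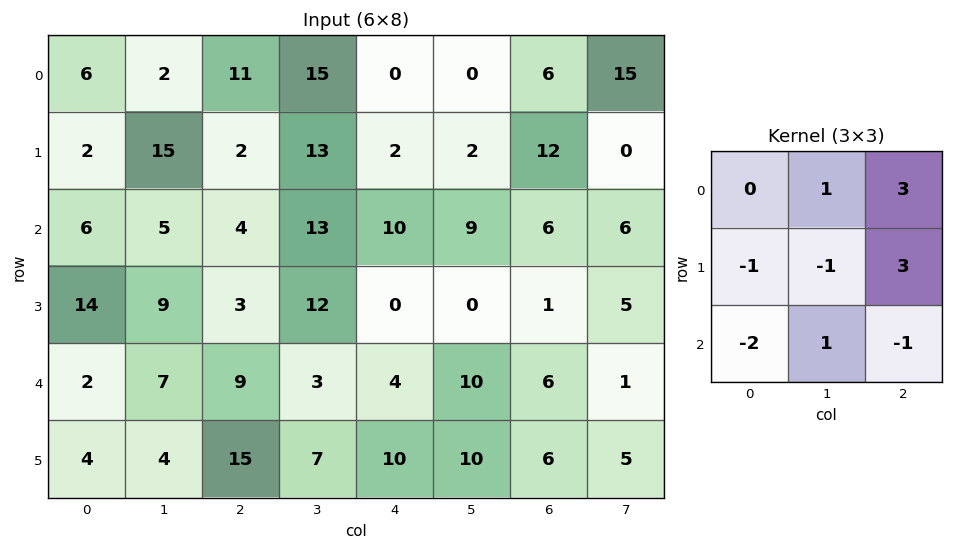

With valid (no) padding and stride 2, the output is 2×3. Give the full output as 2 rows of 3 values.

Output[0,0]: The receptive field on the input at this output position is [6 2 11 / 2 15 2 / 6 5 4]. Elementwise product with the kernel and sum: 2·1 + 11·3 + 2·-1 + 15·-1 + 2·3 + 6·-2 + 5·1 + 4·-1.

13 1 33
-3 9 26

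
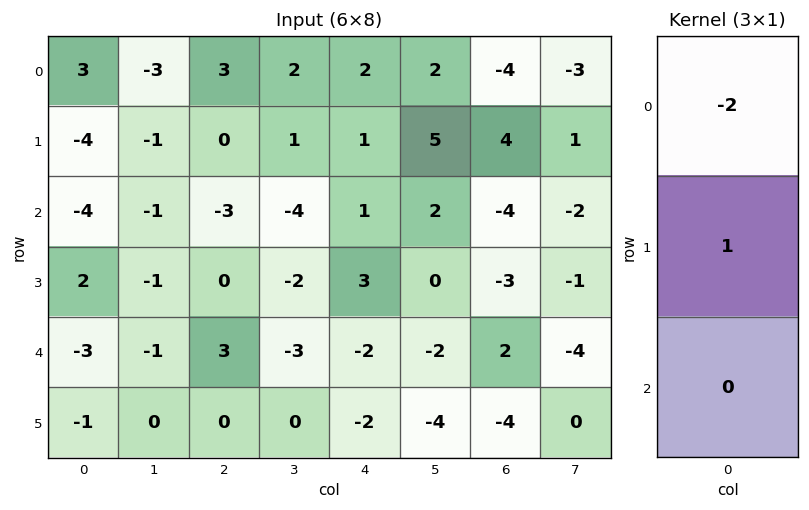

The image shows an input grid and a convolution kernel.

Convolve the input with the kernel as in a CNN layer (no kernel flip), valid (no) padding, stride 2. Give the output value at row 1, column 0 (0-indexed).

10

The receptive field on the input at this output position is [-4 / 2 / -3]. Elementwise product with the kernel and sum: -4·-2 + 2·1.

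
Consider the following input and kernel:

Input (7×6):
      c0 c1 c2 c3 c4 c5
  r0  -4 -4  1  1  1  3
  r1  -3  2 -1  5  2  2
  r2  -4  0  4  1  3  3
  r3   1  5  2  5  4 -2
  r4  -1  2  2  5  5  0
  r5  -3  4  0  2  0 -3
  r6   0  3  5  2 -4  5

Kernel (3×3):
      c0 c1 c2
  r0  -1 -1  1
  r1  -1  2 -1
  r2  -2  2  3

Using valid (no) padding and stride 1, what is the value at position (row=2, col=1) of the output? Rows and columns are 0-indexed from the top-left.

6

The receptive field on the input at this output position is [0 4 1 / 5 2 5 / 2 2 5]. Elementwise product with the kernel and sum: 0·-1 + 4·-1 + 1·1 + 5·-1 + 2·2 + 5·-1 + 2·-2 + 2·2 + 5·3.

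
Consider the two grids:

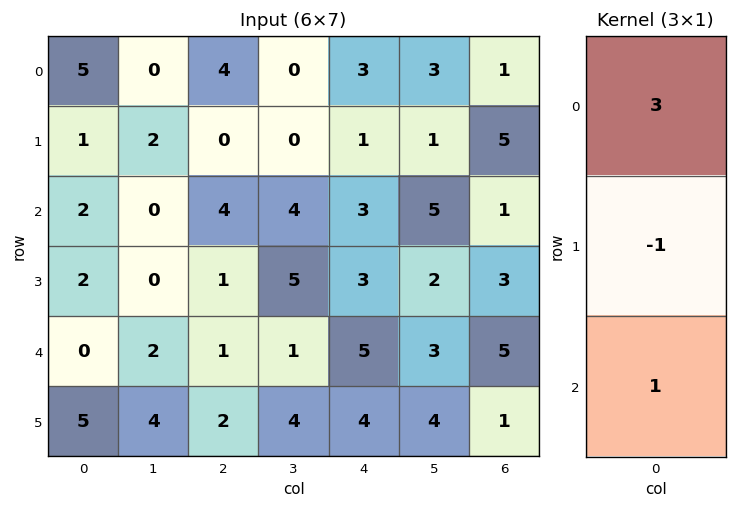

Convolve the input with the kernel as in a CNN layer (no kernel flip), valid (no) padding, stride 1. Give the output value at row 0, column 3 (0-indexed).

4

The receptive field on the input at this output position is [0 / 0 / 4]. Elementwise product with the kernel and sum: 0·3 + 0·-1 + 4·1.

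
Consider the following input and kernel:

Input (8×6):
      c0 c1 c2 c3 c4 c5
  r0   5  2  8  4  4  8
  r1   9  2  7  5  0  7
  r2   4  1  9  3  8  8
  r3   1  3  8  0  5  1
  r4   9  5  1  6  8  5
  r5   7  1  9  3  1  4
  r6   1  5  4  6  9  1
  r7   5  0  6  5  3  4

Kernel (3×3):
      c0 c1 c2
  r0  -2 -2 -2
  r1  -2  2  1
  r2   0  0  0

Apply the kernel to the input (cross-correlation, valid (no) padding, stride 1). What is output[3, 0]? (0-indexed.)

-31

The receptive field on the input at this output position is [1 3 8 / 9 5 1 / 7 1 9]. Elementwise product with the kernel and sum: 1·-2 + 3·-2 + 8·-2 + 9·-2 + 5·2 + 1·1.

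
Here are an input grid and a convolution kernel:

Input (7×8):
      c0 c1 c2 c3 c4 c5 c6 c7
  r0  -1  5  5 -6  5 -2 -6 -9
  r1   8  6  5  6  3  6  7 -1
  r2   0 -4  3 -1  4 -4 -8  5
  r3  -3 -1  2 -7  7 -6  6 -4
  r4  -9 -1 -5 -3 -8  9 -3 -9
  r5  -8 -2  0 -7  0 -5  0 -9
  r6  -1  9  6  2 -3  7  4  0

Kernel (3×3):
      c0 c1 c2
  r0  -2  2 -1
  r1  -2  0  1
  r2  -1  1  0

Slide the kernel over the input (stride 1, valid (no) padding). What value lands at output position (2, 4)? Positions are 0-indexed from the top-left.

1

The receptive field on the input at this output position is [4 -4 -8 / 7 -6 6 / -8 9 -3]. Elementwise product with the kernel and sum: 4·-2 + -4·2 + -8·-1 + 7·-2 + 6·1 + -8·-1 + 9·1.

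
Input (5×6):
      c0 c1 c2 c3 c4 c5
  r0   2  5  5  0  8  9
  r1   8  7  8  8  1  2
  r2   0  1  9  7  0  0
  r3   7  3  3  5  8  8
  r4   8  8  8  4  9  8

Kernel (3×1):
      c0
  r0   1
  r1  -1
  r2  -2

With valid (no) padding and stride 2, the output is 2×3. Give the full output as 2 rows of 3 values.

-6 -21 7
-23 -10 -26

Output[0,0]: The receptive field on the input at this output position is [2 / 8 / 0]. Elementwise product with the kernel and sum: 2·1 + 8·-1 + 0·-2.
Output[0,1]: The receptive field on the input at this output position is [5 / 8 / 9]. Elementwise product with the kernel and sum: 5·1 + 8·-1 + 9·-2.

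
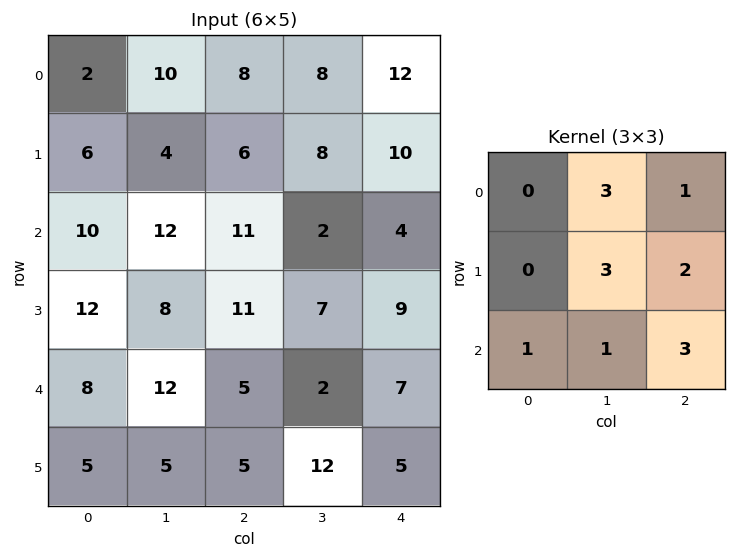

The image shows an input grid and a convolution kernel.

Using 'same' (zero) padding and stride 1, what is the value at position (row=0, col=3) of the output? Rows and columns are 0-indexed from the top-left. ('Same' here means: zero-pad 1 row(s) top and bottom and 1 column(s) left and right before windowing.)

The receptive field on the zero-padded input at this output position is [0 0 0 / 8 8 12 / 6 8 10]. Elementwise product with the kernel and sum: 0·3 + 0·1 + 8·3 + 12·2 + 6·1 + 8·1 + 10·3.

92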